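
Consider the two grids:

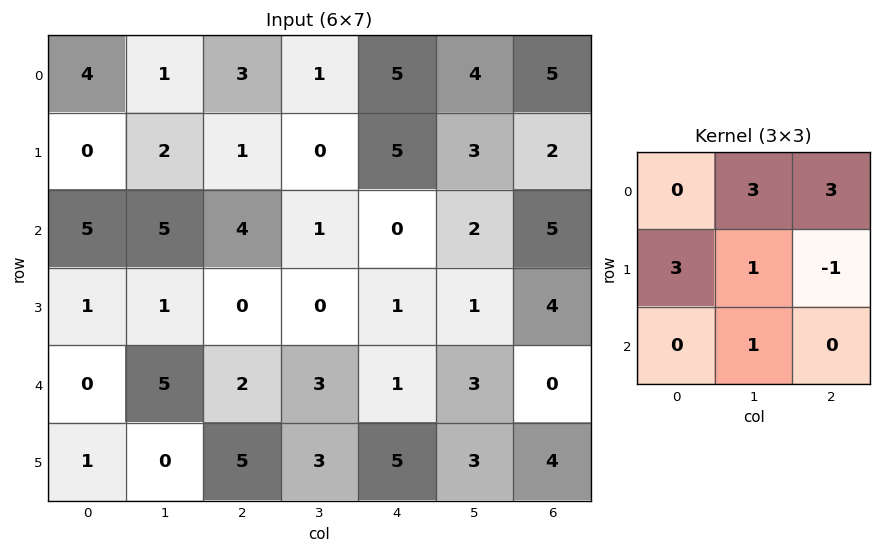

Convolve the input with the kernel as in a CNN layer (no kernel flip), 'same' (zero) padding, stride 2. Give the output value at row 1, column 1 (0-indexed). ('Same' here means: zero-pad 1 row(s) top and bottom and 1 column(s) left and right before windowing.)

21

The receptive field on the zero-padded input at this output position is [2 1 0 / 5 4 1 / 1 0 0]. Elementwise product with the kernel and sum: 1·3 + 0·3 + 5·3 + 4·1 + 1·-1 + 0·1.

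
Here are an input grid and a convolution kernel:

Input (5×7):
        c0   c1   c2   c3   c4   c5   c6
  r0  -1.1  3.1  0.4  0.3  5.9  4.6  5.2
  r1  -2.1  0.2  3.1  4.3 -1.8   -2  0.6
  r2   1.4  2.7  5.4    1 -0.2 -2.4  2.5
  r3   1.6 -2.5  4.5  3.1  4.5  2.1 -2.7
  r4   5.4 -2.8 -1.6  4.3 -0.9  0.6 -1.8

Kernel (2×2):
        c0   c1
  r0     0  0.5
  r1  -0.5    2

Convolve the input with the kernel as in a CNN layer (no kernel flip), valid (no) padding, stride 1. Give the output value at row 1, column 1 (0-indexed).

The receptive field on the input at this output position is [0.2 3.1 / 2.7 5.4]. Elementwise product with the kernel and sum: 3.1·0.5 + 2.7·-0.5 + 5.4·2.

11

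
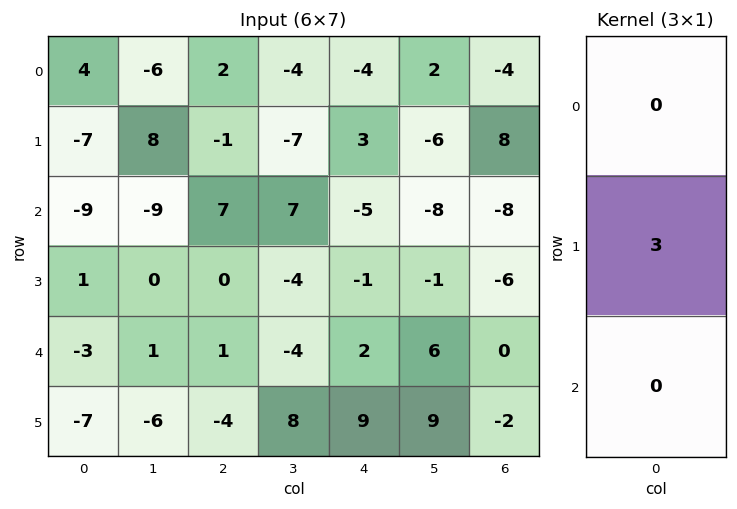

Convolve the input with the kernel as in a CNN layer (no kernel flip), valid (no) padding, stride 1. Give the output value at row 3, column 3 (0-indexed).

-12

The receptive field on the input at this output position is [-4 / -4 / 8]. Elementwise product with the kernel and sum: -4·3.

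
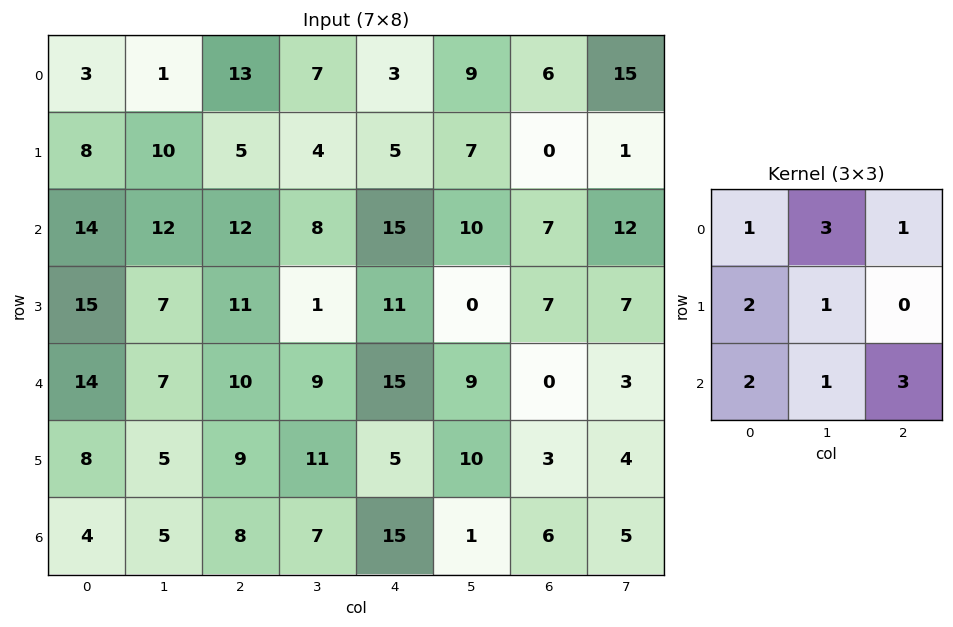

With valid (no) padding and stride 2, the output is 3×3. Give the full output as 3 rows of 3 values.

Output[0,0]: The receptive field on the input at this output position is [3 1 13 / 8 10 5 / 14 12 12]. Elementwise product with the kernel and sum: 3·1 + 1·3 + 13·1 + 8·2 + 10·1 + 14·2 + 12·1 + 12·3.
Output[0,1]: The receptive field on the input at this output position is [13 7 3 / 5 4 5 / 12 8 15]. Elementwise product with the kernel and sum: 13·1 + 7·3 + 3·1 + 5·2 + 4·1 + 12·2 + 8·1 + 15·3.

121 128 114
164 148 113
103 149 111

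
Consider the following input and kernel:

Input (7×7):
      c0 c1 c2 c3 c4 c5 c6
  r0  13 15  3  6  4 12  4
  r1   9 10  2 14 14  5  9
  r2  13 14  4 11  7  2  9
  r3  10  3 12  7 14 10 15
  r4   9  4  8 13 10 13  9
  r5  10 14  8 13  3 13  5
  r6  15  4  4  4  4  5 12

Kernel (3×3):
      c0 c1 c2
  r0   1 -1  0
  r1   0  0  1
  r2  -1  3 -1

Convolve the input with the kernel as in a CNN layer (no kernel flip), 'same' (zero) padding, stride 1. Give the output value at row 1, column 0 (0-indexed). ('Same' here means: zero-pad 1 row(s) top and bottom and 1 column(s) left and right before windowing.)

22

The receptive field on the zero-padded input at this output position is [0 13 15 / 0 9 10 / 0 13 14]. Elementwise product with the kernel and sum: 0·1 + 13·-1 + 10·1 + 0·-1 + 13·3 + 14·-1.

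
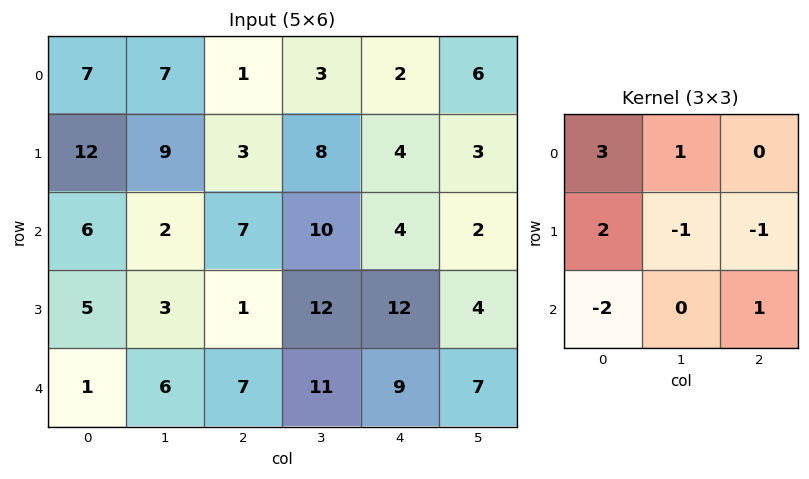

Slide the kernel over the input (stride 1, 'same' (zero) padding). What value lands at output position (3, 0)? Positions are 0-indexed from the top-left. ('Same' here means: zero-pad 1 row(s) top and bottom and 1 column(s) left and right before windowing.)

The receptive field on the zero-padded input at this output position is [0 6 2 / 0 5 3 / 0 1 6]. Elementwise product with the kernel and sum: 0·3 + 6·1 + 0·2 + 5·-1 + 3·-1 + 0·-2 + 6·1.

4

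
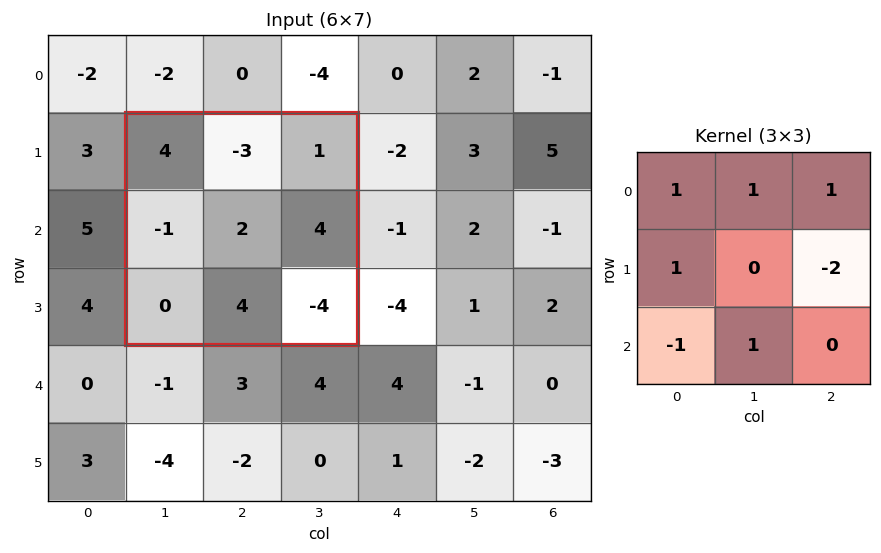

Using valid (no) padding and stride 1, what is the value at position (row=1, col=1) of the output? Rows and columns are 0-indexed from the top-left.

The receptive field on the input at this output position is [4 -3 1 / -1 2 4 / 0 4 -4]. Elementwise product with the kernel and sum: 4·1 + -3·1 + 1·1 + -1·1 + 4·-2 + 0·-1 + 4·1.

-3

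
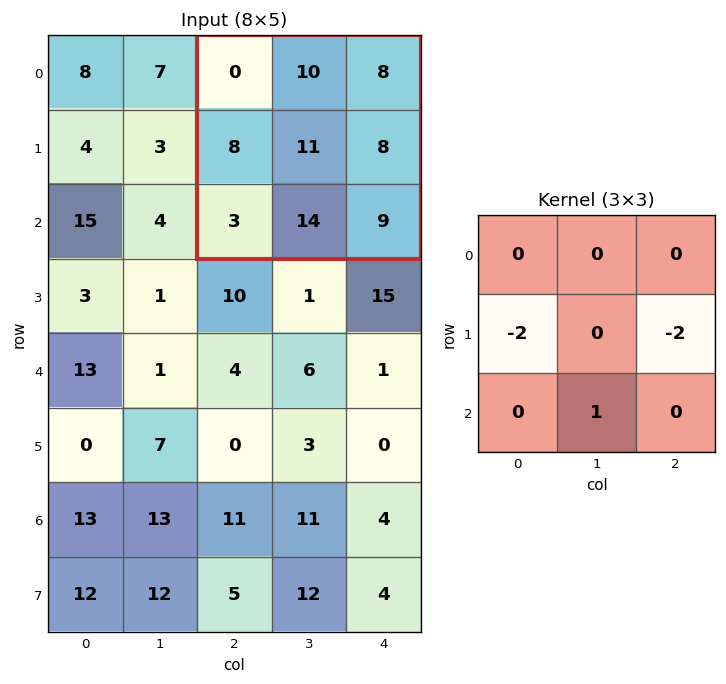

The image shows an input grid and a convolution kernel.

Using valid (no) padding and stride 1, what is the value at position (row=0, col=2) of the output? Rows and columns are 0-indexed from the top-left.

The receptive field on the input at this output position is [0 10 8 / 8 11 8 / 3 14 9]. Elementwise product with the kernel and sum: 8·-2 + 8·-2 + 14·1.

-18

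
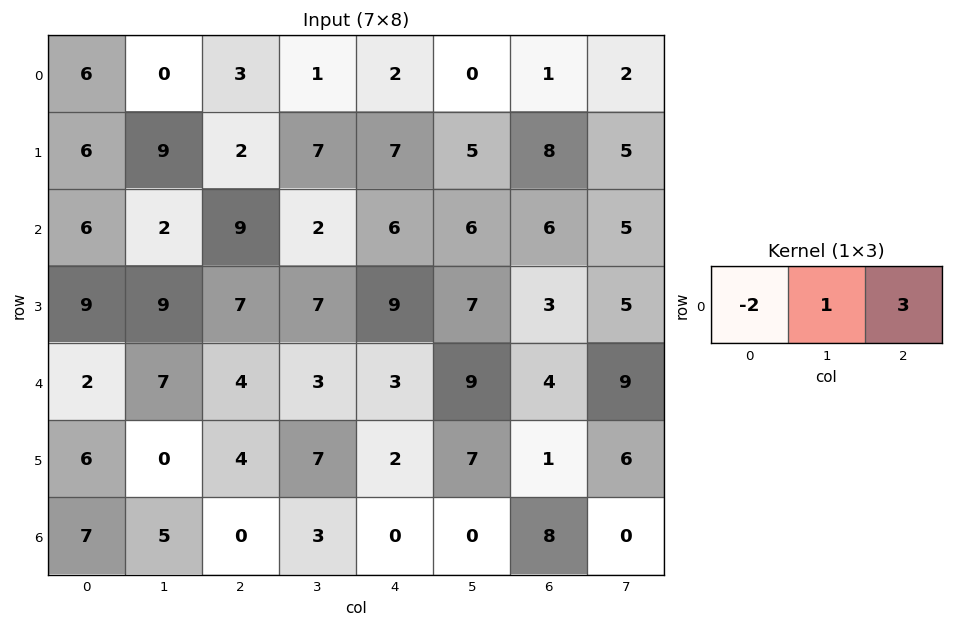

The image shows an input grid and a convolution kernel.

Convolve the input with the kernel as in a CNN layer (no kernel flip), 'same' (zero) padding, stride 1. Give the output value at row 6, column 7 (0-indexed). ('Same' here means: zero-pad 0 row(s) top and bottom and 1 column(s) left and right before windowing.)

The receptive field on the zero-padded input at this output position is [8 0 0]. Elementwise product with the kernel and sum: 8·-2 + 0·1 + 0·3.

-16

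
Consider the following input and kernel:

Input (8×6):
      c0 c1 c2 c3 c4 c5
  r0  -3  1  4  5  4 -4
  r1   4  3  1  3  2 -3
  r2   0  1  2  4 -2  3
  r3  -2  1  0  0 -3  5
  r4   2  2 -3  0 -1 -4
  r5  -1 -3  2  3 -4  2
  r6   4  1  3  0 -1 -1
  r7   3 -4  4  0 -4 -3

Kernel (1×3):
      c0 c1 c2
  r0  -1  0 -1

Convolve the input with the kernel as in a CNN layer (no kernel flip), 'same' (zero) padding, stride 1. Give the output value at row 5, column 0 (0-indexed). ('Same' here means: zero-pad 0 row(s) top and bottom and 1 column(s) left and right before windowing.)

The receptive field on the zero-padded input at this output position is [0 -1 -3]. Elementwise product with the kernel and sum: 0·-1 + -3·-1.

3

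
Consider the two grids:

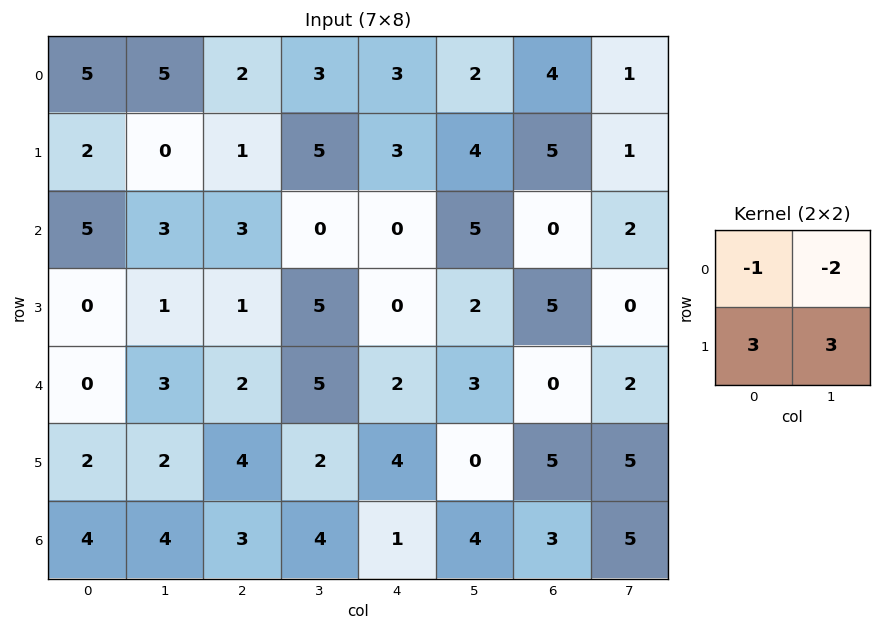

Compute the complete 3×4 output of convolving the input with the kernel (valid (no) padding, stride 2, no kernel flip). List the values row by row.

-9 10 14 12
-8 15 -4 11
6 6 4 26

Output[0,0]: The receptive field on the input at this output position is [5 5 / 2 0]. Elementwise product with the kernel and sum: 5·-1 + 5·-2 + 2·3 + 0·3.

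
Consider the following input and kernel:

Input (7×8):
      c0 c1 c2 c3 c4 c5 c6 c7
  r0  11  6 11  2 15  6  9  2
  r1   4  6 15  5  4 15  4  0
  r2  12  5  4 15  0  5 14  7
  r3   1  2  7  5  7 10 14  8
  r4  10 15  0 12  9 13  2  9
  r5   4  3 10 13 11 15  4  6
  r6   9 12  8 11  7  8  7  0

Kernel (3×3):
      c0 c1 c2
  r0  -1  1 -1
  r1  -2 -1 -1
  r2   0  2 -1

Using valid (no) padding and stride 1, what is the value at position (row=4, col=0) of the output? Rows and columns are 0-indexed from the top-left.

0

The receptive field on the input at this output position is [10 15 0 / 4 3 10 / 9 12 8]. Elementwise product with the kernel and sum: 10·-1 + 15·1 + 0·-1 + 4·-2 + 3·-1 + 10·-1 + 12·2 + 8·-1.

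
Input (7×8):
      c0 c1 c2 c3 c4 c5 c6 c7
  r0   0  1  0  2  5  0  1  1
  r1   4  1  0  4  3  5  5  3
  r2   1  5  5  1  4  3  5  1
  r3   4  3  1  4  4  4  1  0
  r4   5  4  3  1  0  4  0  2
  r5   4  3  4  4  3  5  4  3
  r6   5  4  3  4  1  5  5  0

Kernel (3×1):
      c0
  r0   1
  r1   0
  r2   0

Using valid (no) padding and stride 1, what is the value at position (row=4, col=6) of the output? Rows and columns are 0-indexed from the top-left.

The receptive field on the input at this output position is [0 / 4 / 5]. Elementwise product with the kernel and sum: 0·1.

0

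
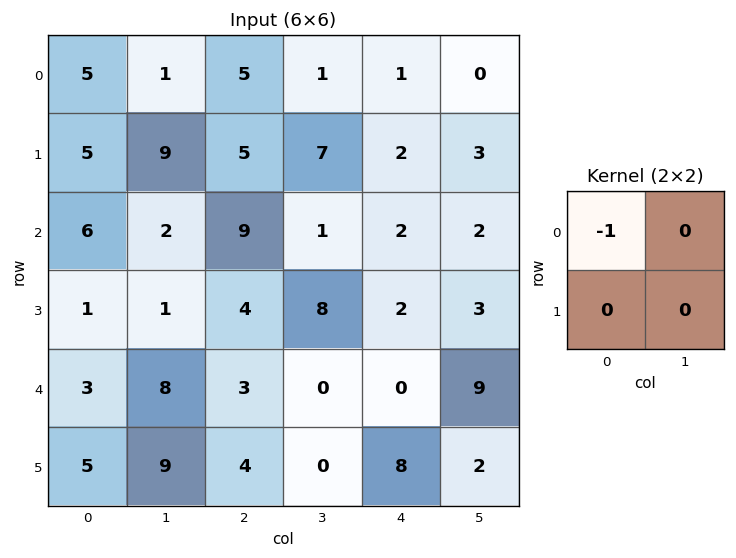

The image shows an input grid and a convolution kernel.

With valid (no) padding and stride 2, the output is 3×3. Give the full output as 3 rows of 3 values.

-5 -5 -1
-6 -9 -2
-3 -3 0

Output[0,0]: The receptive field on the input at this output position is [5 1 / 5 9]. Elementwise product with the kernel and sum: 5·-1.
Output[0,1]: The receptive field on the input at this output position is [5 1 / 5 7]. Elementwise product with the kernel and sum: 5·-1.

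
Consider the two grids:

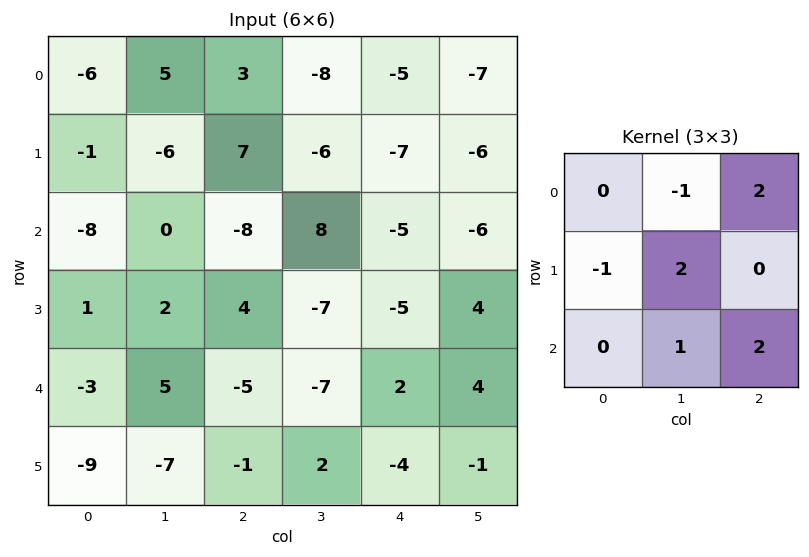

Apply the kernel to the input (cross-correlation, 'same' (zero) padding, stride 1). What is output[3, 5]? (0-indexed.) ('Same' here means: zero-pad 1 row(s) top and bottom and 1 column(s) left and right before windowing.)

The receptive field on the zero-padded input at this output position is [-5 -6 0 / -5 4 0 / 2 4 0]. Elementwise product with the kernel and sum: -6·-1 + 0·2 + -5·-1 + 4·2 + 4·1 + 0·2.

23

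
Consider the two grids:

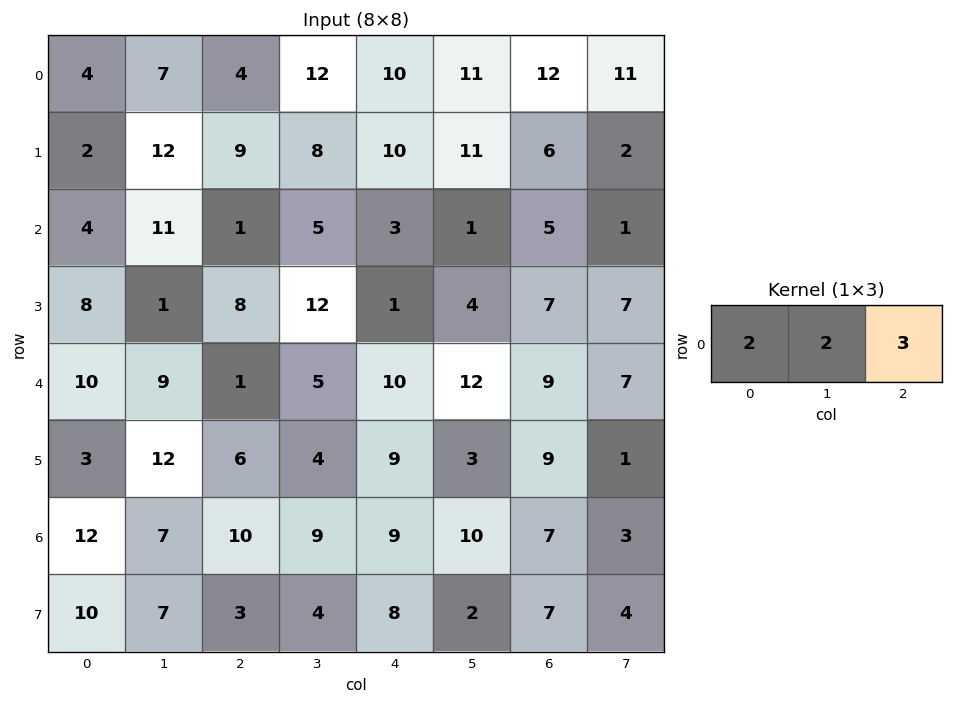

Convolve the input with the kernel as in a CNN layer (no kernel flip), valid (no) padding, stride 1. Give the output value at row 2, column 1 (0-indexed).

The receptive field on the input at this output position is [11 1 5]. Elementwise product with the kernel and sum: 11·2 + 1·2 + 5·3.

39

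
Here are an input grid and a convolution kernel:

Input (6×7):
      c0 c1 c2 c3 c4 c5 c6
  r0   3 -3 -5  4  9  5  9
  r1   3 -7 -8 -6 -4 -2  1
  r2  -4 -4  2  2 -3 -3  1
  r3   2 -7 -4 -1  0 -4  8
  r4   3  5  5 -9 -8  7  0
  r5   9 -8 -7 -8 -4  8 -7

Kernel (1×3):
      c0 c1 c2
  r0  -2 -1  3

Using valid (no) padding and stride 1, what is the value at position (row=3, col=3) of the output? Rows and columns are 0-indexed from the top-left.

-10

The receptive field on the input at this output position is [-1 0 -4]. Elementwise product with the kernel and sum: -1·-2 + 0·-1 + -4·3.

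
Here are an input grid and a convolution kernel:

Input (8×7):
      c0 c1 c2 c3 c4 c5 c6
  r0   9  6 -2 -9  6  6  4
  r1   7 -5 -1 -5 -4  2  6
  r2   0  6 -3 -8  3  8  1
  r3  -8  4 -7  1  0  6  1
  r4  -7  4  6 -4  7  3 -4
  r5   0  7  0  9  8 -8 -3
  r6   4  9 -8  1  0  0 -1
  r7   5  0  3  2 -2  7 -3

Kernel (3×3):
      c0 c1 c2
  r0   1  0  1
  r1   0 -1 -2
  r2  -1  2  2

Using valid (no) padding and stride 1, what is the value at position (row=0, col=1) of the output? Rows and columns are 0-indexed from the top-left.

-20

The receptive field on the input at this output position is [6 -2 -9 / -5 -1 -5 / 6 -3 -8]. Elementwise product with the kernel and sum: 6·1 + -9·1 + -1·-1 + -5·-2 + 6·-1 + -3·2 + -8·2.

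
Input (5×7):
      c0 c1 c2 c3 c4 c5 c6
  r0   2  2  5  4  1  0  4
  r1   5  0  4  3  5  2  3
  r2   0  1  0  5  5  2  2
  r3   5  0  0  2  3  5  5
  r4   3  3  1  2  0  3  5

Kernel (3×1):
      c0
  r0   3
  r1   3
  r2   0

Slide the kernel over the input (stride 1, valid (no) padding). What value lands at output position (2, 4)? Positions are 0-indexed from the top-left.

24

The receptive field on the input at this output position is [5 / 3 / 0]. Elementwise product with the kernel and sum: 5·3 + 3·3.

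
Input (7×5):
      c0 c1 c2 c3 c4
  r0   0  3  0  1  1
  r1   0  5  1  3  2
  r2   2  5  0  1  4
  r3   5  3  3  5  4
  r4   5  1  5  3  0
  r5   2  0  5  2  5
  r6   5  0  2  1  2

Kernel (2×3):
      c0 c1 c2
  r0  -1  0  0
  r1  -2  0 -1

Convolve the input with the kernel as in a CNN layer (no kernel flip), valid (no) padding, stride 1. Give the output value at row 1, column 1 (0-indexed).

The receptive field on the input at this output position is [5 1 3 / 5 0 1]. Elementwise product with the kernel and sum: 5·-1 + 5·-2 + 1·-1.

-16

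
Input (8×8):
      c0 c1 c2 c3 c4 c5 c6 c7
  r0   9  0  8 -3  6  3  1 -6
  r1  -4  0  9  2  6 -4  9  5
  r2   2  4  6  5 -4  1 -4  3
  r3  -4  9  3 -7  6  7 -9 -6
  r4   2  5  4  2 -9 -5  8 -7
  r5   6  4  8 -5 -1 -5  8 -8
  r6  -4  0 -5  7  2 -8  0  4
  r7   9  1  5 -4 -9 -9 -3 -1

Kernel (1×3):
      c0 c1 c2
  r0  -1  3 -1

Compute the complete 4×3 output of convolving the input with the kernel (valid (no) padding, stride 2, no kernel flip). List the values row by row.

-17 -23 2
4 13 11
9 11 -14
9 24 -26

Output[0,0]: The receptive field on the input at this output position is [9 0 8]. Elementwise product with the kernel and sum: 9·-1 + 0·3 + 8·-1.
Output[0,1]: The receptive field on the input at this output position is [8 -3 6]. Elementwise product with the kernel and sum: 8·-1 + -3·3 + 6·-1.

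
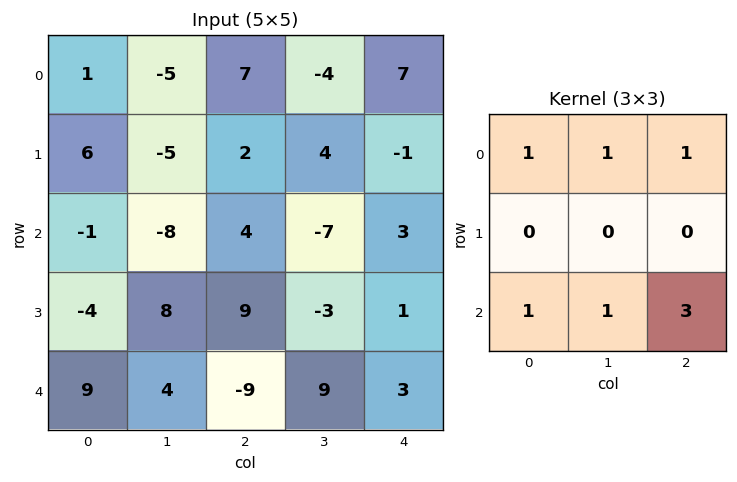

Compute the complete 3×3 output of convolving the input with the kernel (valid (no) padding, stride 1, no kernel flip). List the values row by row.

Output[0,0]: The receptive field on the input at this output position is [1 -5 7 / 6 -5 2 / -1 -8 4]. Elementwise product with the kernel and sum: 1·1 + -5·1 + 7·1 + -1·1 + -8·1 + 4·3.

6 -27 16
34 9 14
-19 11 9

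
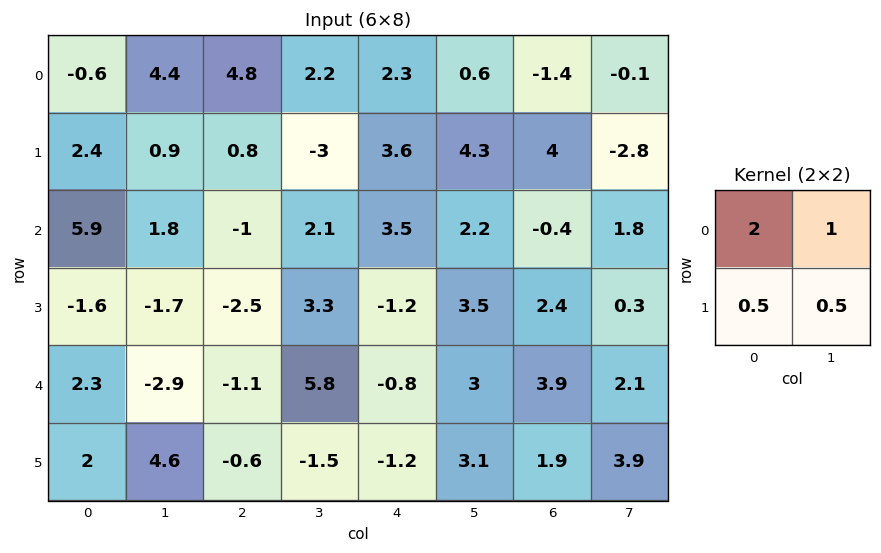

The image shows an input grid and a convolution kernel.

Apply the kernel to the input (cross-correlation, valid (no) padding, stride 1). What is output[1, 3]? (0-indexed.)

0.4

The receptive field on the input at this output position is [-3 3.6 / 2.1 3.5]. Elementwise product with the kernel and sum: -3·2 + 3.6·1 + 2.1·0.5 + 3.5·0.5.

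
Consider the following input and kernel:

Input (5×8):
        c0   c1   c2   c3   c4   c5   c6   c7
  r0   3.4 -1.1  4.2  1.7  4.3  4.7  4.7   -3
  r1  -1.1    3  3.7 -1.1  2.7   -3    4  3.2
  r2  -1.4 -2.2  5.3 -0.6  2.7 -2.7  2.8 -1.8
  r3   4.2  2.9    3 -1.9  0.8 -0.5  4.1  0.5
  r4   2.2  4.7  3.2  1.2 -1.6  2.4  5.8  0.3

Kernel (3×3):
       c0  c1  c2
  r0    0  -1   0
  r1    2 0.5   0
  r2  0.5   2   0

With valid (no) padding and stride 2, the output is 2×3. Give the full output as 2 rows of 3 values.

-4.7 6.6 -4.85
22.55 9.65 8.05

Output[0,0]: The receptive field on the input at this output position is [3.4 -1.1 4.2 / -1.1 3 3.7 / -1.4 -2.2 5.3]. Elementwise product with the kernel and sum: -1.1·-1 + -1.1·2 + 3·0.5 + -1.4·0.5 + -2.2·2.
Output[0,1]: The receptive field on the input at this output position is [4.2 1.7 4.3 / 3.7 -1.1 2.7 / 5.3 -0.6 2.7]. Elementwise product with the kernel and sum: 1.7·-1 + 3.7·2 + -1.1·0.5 + 5.3·0.5 + -0.6·2.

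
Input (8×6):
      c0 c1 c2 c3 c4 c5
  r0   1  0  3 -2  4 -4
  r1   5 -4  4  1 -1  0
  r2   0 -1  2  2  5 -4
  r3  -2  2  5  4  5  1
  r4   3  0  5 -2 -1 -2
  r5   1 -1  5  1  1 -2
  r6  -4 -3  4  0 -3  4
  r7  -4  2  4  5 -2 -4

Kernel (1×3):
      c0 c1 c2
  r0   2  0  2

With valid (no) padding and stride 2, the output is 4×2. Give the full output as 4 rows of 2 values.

Output[0,0]: The receptive field on the input at this output position is [1 0 3]. Elementwise product with the kernel and sum: 1·2 + 3·2.

8 14
4 14
16 8
0 2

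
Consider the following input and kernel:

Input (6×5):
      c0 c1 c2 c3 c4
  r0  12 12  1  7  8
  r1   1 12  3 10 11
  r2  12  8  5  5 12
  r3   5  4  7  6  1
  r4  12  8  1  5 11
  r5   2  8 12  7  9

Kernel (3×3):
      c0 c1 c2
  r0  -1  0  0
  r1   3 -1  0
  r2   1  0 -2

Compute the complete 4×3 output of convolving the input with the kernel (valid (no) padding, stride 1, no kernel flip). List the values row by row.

-19 19 -21
18 -1 12
9 -5 -11
1 13 -15

Output[0,0]: The receptive field on the input at this output position is [12 12 1 / 1 12 3 / 12 8 5]. Elementwise product with the kernel and sum: 12·-1 + 1·3 + 12·-1 + 12·1 + 5·-2.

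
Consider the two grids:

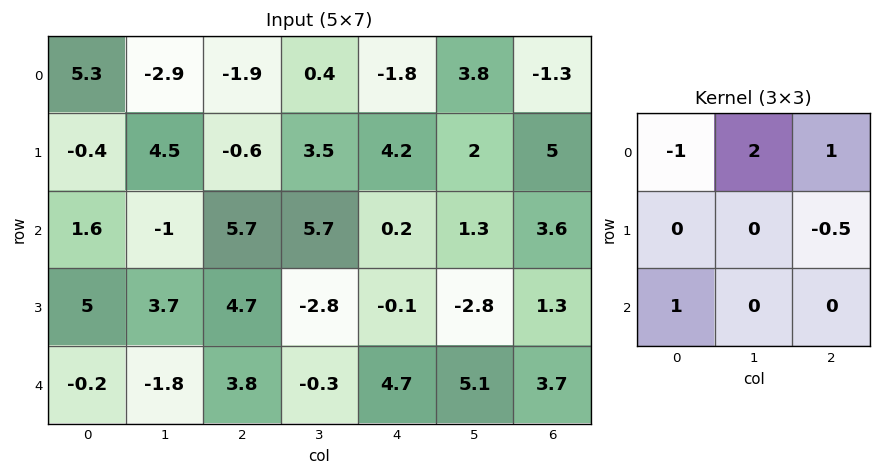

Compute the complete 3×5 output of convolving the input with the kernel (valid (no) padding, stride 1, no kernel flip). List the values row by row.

-11.1 -3.25 4.5 4.5 5.8
10.95 -1.35 16.4 3.45 2.9
-0.45 17.7 9.75 -2.9 10.05

Output[0,0]: The receptive field on the input at this output position is [5.3 -2.9 -1.9 / -0.4 4.5 -0.6 / 1.6 -1 5.7]. Elementwise product with the kernel and sum: 5.3·-1 + -2.9·2 + -1.9·1 + -0.6·-0.5 + 1.6·1.
Output[0,1]: The receptive field on the input at this output position is [-2.9 -1.9 0.4 / 4.5 -0.6 3.5 / -1 5.7 5.7]. Elementwise product with the kernel and sum: -2.9·-1 + -1.9·2 + 0.4·1 + 3.5·-0.5 + -1·1.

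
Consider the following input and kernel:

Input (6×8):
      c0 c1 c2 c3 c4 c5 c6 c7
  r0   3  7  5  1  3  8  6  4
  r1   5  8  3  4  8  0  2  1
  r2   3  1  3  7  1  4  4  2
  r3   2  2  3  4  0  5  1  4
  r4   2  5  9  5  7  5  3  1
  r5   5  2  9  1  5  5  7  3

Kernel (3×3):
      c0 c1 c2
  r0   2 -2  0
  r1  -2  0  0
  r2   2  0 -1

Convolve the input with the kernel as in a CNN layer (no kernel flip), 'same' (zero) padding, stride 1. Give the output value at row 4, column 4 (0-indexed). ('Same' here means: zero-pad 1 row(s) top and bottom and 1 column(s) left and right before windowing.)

The receptive field on the zero-padded input at this output position is [4 0 5 / 5 7 5 / 1 5 5]. Elementwise product with the kernel and sum: 4·2 + 0·-2 + 5·-2 + 1·2 + 5·-1.

-5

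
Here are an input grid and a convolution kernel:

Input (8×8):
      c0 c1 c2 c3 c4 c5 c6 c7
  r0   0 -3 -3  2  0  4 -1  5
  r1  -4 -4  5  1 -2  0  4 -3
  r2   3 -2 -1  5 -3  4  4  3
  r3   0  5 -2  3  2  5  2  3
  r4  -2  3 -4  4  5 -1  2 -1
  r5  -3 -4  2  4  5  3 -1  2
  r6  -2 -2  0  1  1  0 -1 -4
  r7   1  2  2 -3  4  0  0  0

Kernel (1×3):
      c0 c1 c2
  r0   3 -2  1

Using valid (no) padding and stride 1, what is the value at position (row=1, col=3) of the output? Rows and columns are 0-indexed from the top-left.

The receptive field on the input at this output position is [1 -2 0]. Elementwise product with the kernel and sum: 1·3 + -2·-2 + 0·1.

7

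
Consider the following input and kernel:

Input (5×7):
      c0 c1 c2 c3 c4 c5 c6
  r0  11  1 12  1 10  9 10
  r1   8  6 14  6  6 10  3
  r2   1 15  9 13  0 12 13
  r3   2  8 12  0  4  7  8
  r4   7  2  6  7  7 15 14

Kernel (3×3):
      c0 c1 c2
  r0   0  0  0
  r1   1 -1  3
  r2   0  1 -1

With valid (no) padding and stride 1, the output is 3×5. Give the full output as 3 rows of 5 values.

Output[0,0]: The receptive field on the input at this output position is [11 1 12 / 8 6 14 / 1 15 9]. Elementwise product with the kernel and sum: 8·1 + 6·-1 + 14·3 + 15·1 + 9·-1.
Output[0,1]: The receptive field on the input at this output position is [1 12 1 / 6 14 6 / 15 9 13]. Elementwise product with the kernel and sum: 6·1 + 14·-1 + 6·3 + 9·1 + 13·-1.

50 6 39 18 4
9 57 -8 46 26
26 -5 24 9 22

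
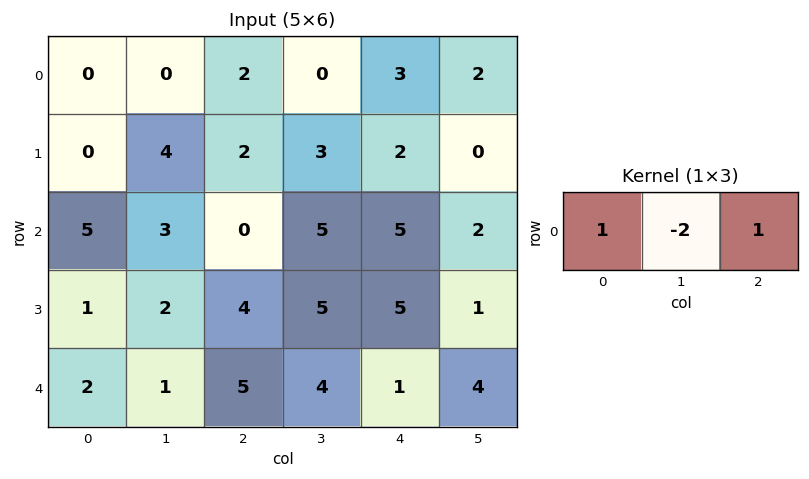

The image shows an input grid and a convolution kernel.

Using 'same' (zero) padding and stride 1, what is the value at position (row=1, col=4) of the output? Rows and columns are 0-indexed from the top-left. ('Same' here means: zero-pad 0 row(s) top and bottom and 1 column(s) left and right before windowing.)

The receptive field on the zero-padded input at this output position is [3 2 0]. Elementwise product with the kernel and sum: 3·1 + 2·-2 + 0·1.

-1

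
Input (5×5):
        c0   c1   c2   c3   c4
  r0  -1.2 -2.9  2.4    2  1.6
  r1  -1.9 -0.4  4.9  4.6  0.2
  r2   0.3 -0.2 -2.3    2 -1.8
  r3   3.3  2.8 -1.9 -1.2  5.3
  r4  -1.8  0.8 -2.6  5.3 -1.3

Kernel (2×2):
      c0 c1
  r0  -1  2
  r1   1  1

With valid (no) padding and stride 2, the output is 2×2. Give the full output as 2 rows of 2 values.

Output[0,0]: The receptive field on the input at this output position is [-1.2 -2.9 / -1.9 -0.4]. Elementwise product with the kernel and sum: -1.2·-1 + -2.9·2 + -1.9·1 + -0.4·1.

-6.9 11.1
5.4 3.2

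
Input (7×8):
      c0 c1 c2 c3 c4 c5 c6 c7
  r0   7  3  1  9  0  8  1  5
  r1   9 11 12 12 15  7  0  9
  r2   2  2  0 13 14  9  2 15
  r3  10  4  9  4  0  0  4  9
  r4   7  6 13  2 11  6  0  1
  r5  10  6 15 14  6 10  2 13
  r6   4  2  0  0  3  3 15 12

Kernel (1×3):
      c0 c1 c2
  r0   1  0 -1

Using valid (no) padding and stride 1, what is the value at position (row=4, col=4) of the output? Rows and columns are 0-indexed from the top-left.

The receptive field on the input at this output position is [11 6 0]. Elementwise product with the kernel and sum: 11·1 + 0·-1.

11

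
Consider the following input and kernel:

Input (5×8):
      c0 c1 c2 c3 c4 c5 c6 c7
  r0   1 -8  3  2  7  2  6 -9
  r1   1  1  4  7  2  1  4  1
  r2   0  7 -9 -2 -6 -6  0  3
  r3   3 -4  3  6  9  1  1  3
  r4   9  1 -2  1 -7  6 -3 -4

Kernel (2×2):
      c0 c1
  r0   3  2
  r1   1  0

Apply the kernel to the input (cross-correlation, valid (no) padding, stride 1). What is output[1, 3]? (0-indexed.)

23

The receptive field on the input at this output position is [7 2 / -2 -6]. Elementwise product with the kernel and sum: 7·3 + 2·2 + -2·1.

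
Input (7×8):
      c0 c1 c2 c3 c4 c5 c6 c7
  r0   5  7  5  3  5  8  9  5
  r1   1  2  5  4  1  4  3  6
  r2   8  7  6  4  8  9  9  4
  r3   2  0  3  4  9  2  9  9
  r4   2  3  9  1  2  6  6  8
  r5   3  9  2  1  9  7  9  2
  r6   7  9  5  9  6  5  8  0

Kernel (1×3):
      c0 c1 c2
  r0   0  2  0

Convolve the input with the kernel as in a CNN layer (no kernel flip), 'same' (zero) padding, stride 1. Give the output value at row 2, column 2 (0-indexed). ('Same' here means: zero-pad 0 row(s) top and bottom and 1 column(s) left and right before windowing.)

The receptive field on the zero-padded input at this output position is [7 6 4]. Elementwise product with the kernel and sum: 6·2.

12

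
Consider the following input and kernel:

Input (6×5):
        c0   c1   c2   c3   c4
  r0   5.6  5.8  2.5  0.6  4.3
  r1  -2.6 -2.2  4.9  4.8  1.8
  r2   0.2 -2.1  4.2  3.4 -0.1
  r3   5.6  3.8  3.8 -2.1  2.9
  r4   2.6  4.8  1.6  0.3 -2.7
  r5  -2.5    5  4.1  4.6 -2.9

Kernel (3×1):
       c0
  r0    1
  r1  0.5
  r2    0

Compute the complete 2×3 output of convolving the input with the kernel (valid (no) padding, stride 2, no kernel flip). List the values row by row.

4.3 4.95 5.2
3 6.1 1.35

Output[0,0]: The receptive field on the input at this output position is [5.6 / -2.6 / 0.2]. Elementwise product with the kernel and sum: 5.6·1 + -2.6·0.5.
Output[0,1]: The receptive field on the input at this output position is [2.5 / 4.9 / 4.2]. Elementwise product with the kernel and sum: 2.5·1 + 4.9·0.5.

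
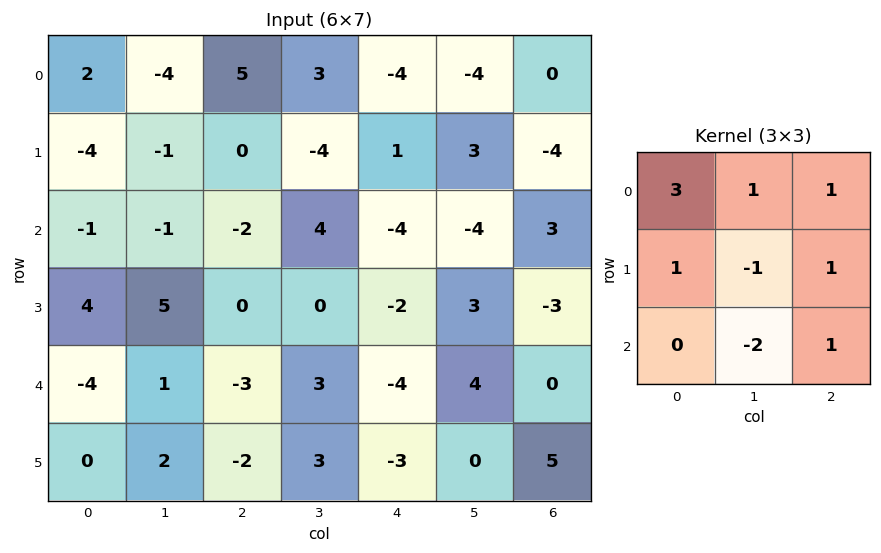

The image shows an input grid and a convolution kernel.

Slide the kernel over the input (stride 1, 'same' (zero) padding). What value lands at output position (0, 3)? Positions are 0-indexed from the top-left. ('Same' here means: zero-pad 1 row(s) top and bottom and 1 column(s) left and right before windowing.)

The receptive field on the zero-padded input at this output position is [0 0 0 / 5 3 -4 / 0 -4 1]. Elementwise product with the kernel and sum: 0·3 + 0·1 + 0·1 + 5·1 + 3·-1 + -4·1 + -4·-2 + 1·1.

7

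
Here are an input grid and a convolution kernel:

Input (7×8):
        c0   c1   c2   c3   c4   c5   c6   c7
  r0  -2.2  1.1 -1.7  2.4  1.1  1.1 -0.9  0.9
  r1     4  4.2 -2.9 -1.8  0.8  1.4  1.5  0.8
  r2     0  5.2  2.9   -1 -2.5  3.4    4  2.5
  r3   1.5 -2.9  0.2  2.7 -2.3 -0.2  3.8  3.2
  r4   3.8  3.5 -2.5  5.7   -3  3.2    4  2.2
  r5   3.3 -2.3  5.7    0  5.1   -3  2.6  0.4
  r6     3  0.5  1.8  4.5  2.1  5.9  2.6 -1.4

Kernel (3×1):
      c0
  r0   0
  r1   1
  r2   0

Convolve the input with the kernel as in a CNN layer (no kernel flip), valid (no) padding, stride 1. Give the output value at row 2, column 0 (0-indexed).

The receptive field on the input at this output position is [0 / 1.5 / 3.8]. Elementwise product with the kernel and sum: 1.5·1.

1.5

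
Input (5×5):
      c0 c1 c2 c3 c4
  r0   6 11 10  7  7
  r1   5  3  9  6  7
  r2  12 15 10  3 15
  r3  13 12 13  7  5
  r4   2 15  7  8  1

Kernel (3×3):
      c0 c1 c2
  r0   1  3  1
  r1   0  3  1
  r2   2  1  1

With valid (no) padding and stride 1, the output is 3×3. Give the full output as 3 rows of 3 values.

116 124 101
129 113 96
142 139 83

Output[0,0]: The receptive field on the input at this output position is [6 11 10 / 5 3 9 / 12 15 10]. Elementwise product with the kernel and sum: 6·1 + 11·3 + 10·1 + 3·3 + 9·1 + 12·2 + 15·1 + 10·1.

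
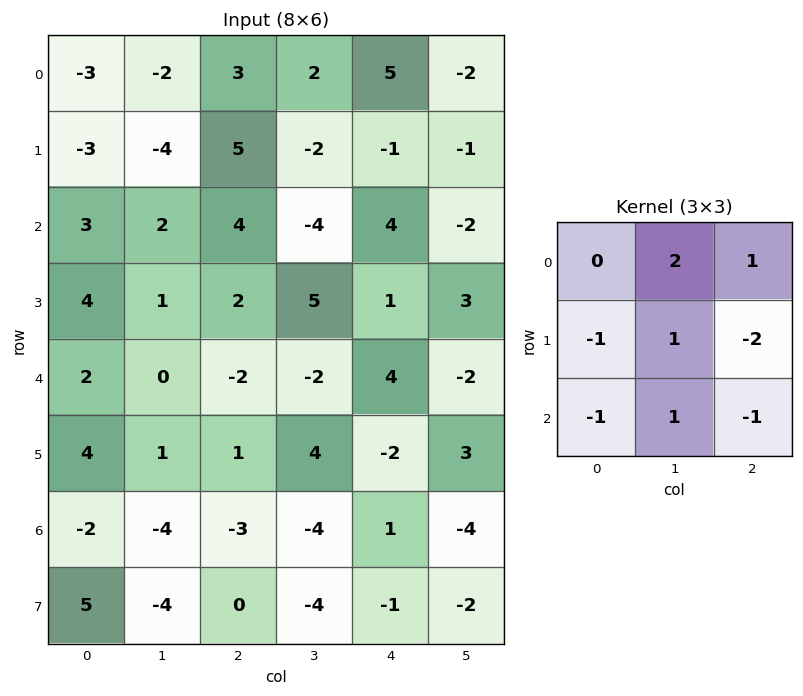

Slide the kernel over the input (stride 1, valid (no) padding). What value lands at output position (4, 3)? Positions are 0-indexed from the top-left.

The receptive field on the input at this output position is [-2 4 -2 / 4 -2 3 / -4 1 -4]. Elementwise product with the kernel and sum: 4·2 + -2·1 + 4·-1 + -2·1 + 3·-2 + -4·-1 + 1·1 + -4·-1.

3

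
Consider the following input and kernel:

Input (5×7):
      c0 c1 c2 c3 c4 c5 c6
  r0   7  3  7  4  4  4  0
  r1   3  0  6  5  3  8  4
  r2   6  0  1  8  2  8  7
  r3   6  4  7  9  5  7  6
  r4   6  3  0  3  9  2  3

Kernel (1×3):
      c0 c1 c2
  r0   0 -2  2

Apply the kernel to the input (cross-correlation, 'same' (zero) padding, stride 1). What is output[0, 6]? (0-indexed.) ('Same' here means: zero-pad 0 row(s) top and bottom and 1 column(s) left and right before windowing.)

The receptive field on the zero-padded input at this output position is [4 0 0]. Elementwise product with the kernel and sum: 0·-2 + 0·2.

0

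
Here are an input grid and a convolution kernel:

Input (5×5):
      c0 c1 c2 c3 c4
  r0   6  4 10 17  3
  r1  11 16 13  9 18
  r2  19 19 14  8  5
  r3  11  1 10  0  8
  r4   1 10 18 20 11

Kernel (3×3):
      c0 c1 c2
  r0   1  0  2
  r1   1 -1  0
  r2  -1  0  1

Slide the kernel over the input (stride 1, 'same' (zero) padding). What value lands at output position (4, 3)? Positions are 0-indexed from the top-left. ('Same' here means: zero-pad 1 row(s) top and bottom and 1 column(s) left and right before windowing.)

24

The receptive field on the zero-padded input at this output position is [10 0 8 / 18 20 11 / 0 0 0]. Elementwise product with the kernel and sum: 10·1 + 8·2 + 18·1 + 20·-1 + 0·-1 + 0·1.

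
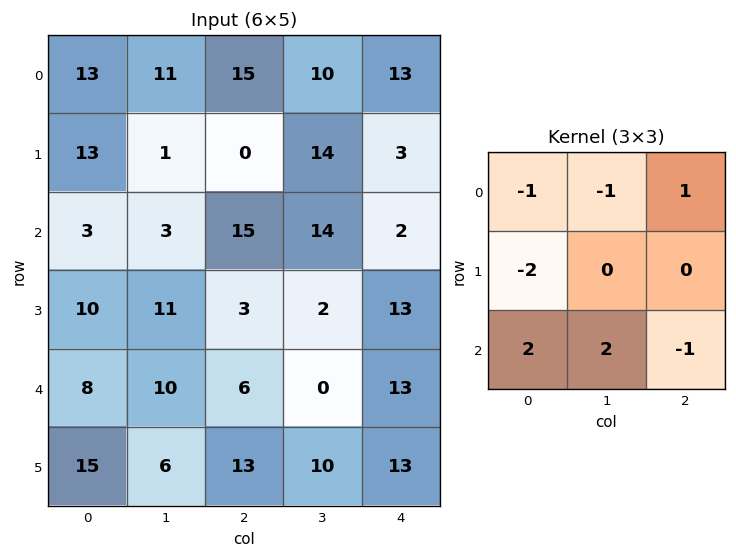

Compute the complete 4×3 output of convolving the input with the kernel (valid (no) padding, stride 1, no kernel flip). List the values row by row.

-38 4 44
19 33 -44
19 6 -34
-5 -4 29

Output[0,0]: The receptive field on the input at this output position is [13 11 15 / 13 1 0 / 3 3 15]. Elementwise product with the kernel and sum: 13·-1 + 11·-1 + 15·1 + 13·-2 + 3·2 + 3·2 + 15·-1.
Output[0,1]: The receptive field on the input at this output position is [11 15 10 / 1 0 14 / 3 15 14]. Elementwise product with the kernel and sum: 11·-1 + 15·-1 + 10·1 + 1·-2 + 3·2 + 15·2 + 14·-1.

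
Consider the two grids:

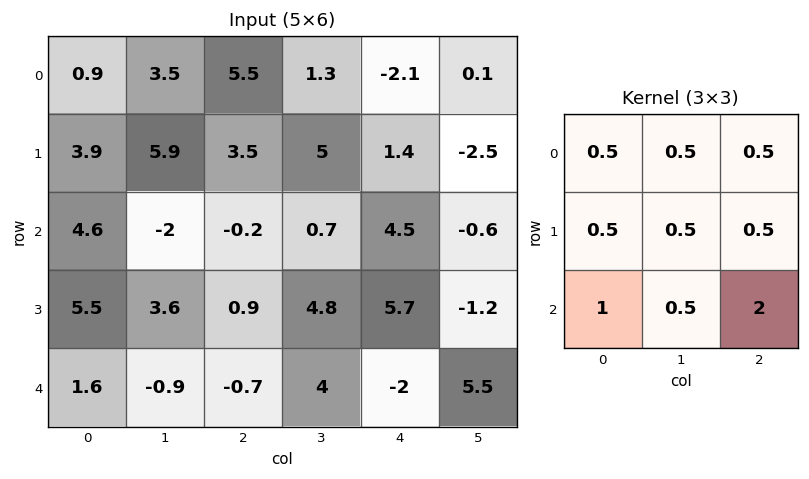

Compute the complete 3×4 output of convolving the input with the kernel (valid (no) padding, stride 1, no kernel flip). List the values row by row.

Output[0,0]: The receptive field on the input at this output position is [0.9 3.5 5.5 / 3.9 5.9 3.5 / 4.6 -2 -0.2]. Elementwise product with the kernel and sum: 0.9·0.5 + 3.5·0.5 + 5.5·0.5 + 3.9·0.5 + 5.9·0.5 + 3.5·0.5 + 4.6·1 + -2·0.5 + -0.2·2.

14.8 11.65 16.45 3.35
16.95 20.1 22.15 9.5
5.95 10.65 5.5 20.95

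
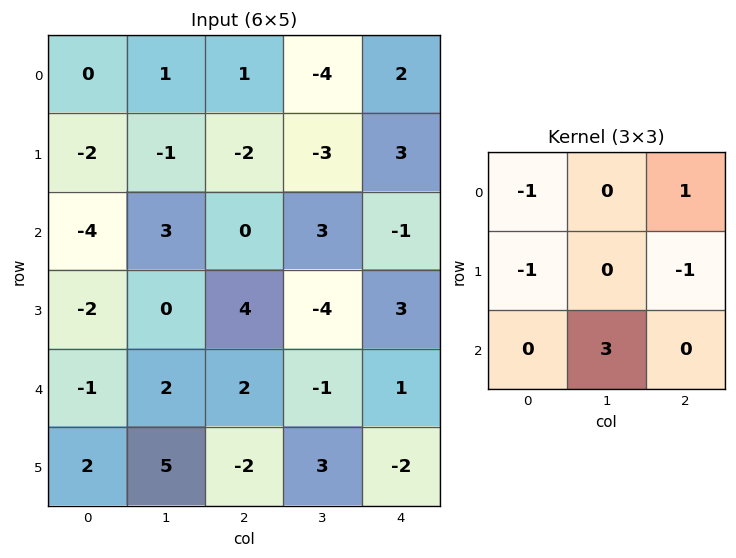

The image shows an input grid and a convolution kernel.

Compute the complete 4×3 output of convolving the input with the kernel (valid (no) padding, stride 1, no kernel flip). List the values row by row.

14 -1 9
4 4 -6
8 10 -11
20 -11 5

Output[0,0]: The receptive field on the input at this output position is [0 1 1 / -2 -1 -2 / -4 3 0]. Elementwise product with the kernel and sum: 0·-1 + 1·1 + -2·-1 + -2·-1 + 3·3.
Output[0,1]: The receptive field on the input at this output position is [1 1 -4 / -1 -2 -3 / 3 0 3]. Elementwise product with the kernel and sum: 1·-1 + -4·1 + -1·-1 + -3·-1 + 0·3.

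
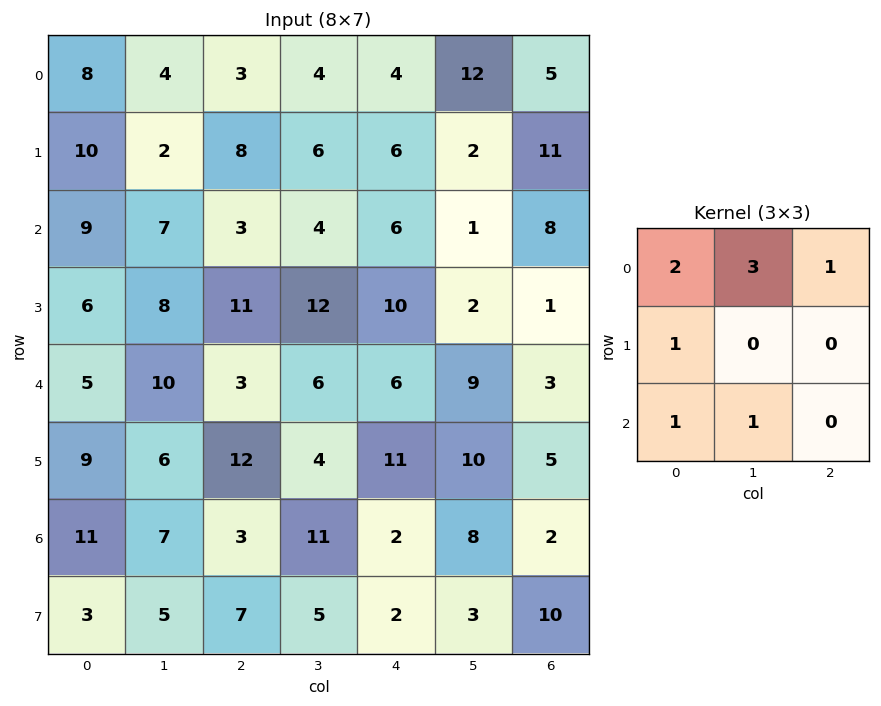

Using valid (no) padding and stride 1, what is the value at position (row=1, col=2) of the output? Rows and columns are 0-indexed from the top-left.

The receptive field on the input at this output position is [8 6 6 / 3 4 6 / 11 12 10]. Elementwise product with the kernel and sum: 8·2 + 6·3 + 6·1 + 3·1 + 11·1 + 12·1.

66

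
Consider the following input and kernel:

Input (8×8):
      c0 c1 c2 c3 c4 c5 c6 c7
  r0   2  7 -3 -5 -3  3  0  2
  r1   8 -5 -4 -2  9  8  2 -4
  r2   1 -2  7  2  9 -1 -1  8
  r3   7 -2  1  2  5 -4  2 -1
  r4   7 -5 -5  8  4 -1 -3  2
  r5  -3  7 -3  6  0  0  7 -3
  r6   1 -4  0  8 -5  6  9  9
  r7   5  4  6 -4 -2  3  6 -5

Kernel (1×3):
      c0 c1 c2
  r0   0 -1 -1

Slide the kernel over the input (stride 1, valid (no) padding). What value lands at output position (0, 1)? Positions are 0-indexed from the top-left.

8

The receptive field on the input at this output position is [7 -3 -5]. Elementwise product with the kernel and sum: -3·-1 + -5·-1.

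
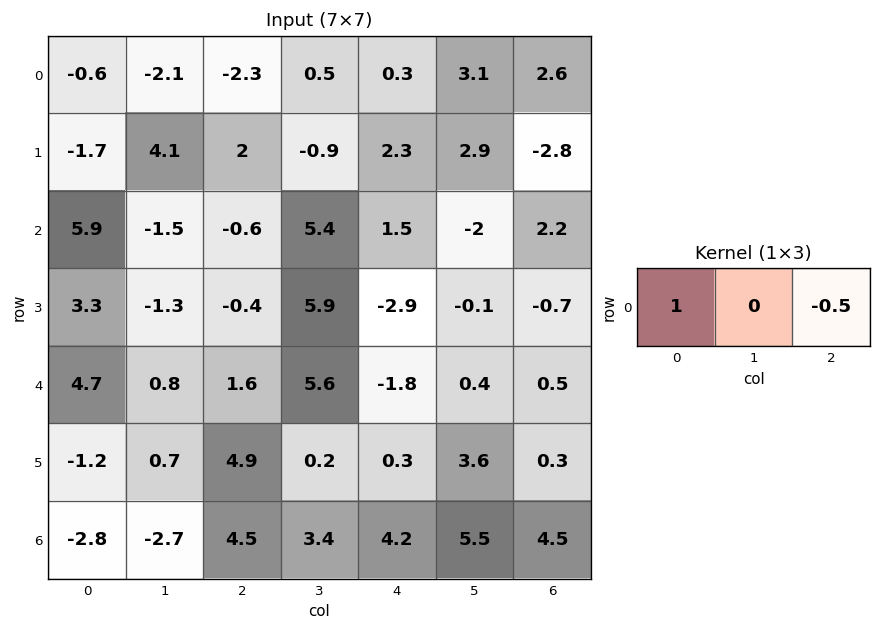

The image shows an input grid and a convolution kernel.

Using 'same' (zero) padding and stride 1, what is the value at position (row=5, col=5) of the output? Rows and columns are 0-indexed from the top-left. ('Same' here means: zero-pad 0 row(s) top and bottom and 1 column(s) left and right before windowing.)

0.15

The receptive field on the zero-padded input at this output position is [0.3 3.6 0.3]. Elementwise product with the kernel and sum: 0.3·1 + 0.3·-0.5.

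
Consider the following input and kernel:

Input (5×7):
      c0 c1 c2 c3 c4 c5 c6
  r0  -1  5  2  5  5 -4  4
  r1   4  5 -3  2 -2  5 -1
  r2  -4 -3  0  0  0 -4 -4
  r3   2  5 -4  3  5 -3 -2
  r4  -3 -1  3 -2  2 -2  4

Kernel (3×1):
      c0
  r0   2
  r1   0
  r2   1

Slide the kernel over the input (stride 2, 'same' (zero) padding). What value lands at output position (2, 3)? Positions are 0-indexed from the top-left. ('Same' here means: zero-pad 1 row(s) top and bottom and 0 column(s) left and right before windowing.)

The receptive field on the zero-padded input at this output position is [-2 / 4 / 0]. Elementwise product with the kernel and sum: -2·2 + 0·1.

-4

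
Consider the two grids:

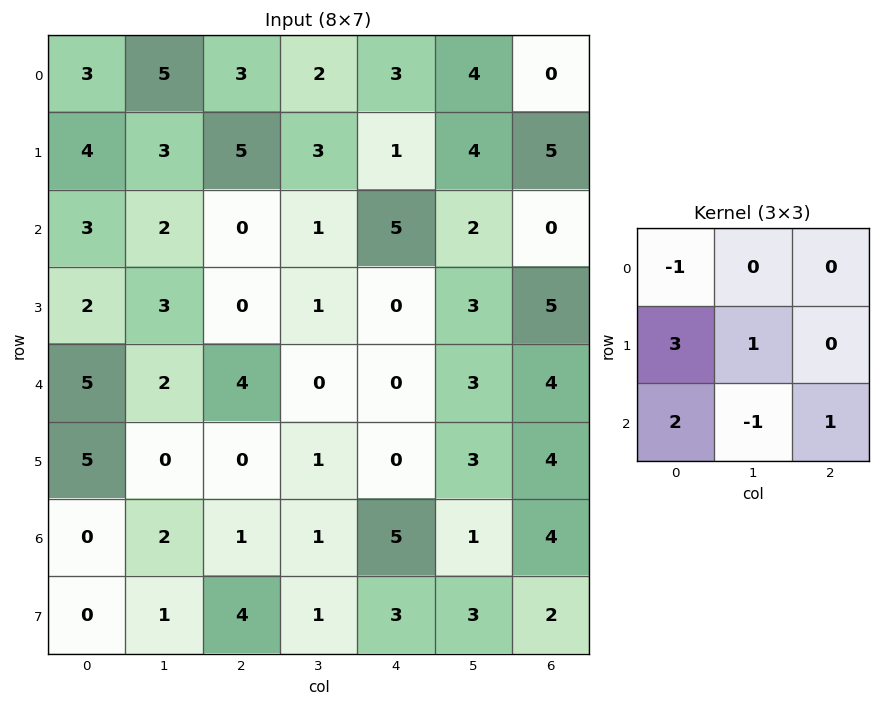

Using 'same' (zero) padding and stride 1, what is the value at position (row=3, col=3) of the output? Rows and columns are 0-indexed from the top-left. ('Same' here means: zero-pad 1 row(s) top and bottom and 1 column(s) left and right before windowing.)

The receptive field on the zero-padded input at this output position is [0 1 5 / 0 1 0 / 4 0 0]. Elementwise product with the kernel and sum: 0·-1 + 0·3 + 1·1 + 4·2 + 0·-1 + 0·1.

9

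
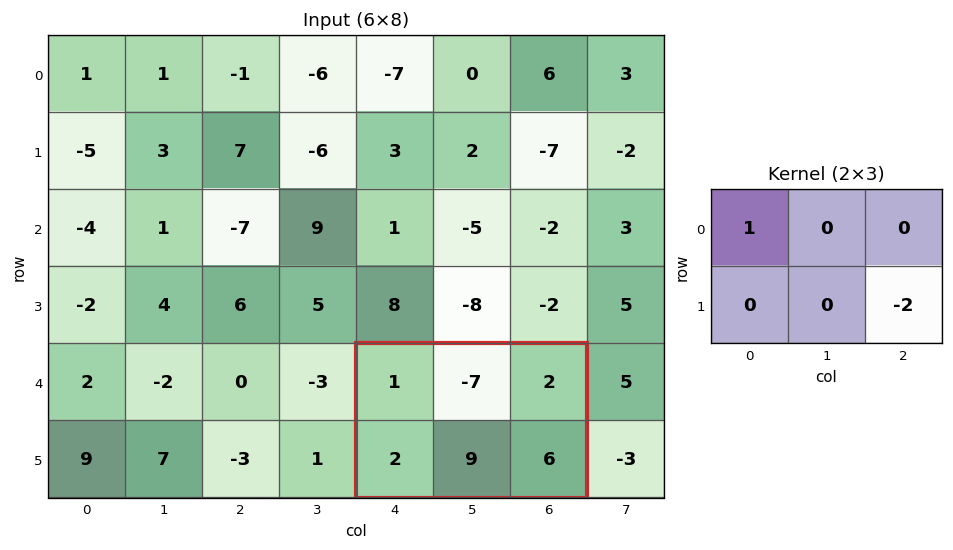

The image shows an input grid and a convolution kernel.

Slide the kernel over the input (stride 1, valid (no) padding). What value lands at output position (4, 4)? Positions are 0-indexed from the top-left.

The receptive field on the input at this output position is [1 -7 2 / 2 9 6]. Elementwise product with the kernel and sum: 1·1 + 6·-2.

-11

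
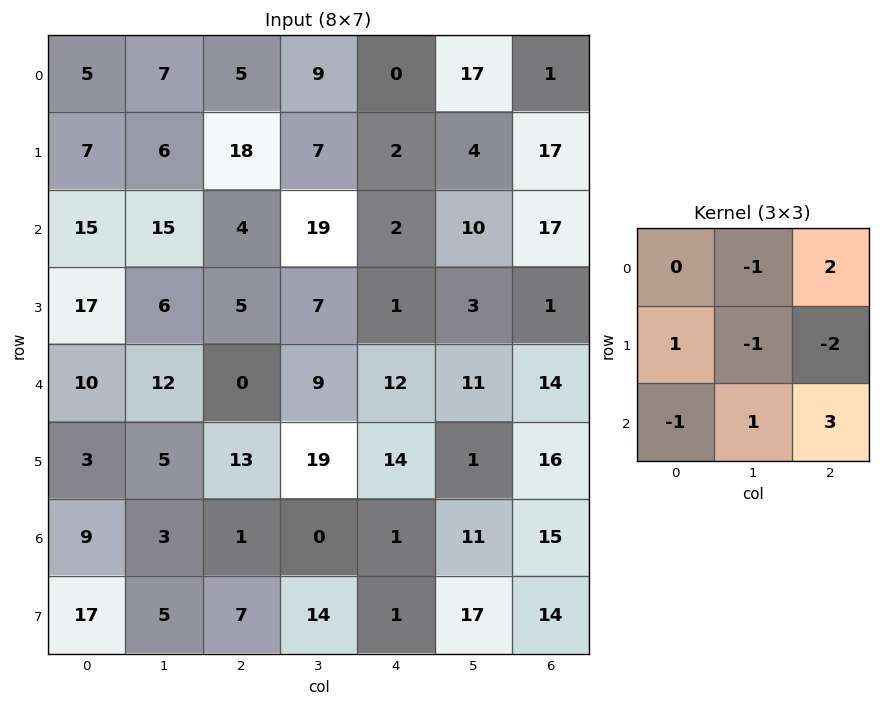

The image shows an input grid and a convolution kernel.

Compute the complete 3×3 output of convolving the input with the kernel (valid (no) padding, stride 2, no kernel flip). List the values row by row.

-20 19 8
-4 26 61
-43 -17 53

Output[0,0]: The receptive field on the input at this output position is [5 7 5 / 7 6 18 / 15 15 4]. Elementwise product with the kernel and sum: 7·-1 + 5·2 + 7·1 + 6·-1 + 18·-2 + 15·-1 + 15·1 + 4·3.
Output[0,1]: The receptive field on the input at this output position is [5 9 0 / 18 7 2 / 4 19 2]. Elementwise product with the kernel and sum: 9·-1 + 0·2 + 18·1 + 7·-1 + 2·-2 + 4·-1 + 19·1 + 2·3.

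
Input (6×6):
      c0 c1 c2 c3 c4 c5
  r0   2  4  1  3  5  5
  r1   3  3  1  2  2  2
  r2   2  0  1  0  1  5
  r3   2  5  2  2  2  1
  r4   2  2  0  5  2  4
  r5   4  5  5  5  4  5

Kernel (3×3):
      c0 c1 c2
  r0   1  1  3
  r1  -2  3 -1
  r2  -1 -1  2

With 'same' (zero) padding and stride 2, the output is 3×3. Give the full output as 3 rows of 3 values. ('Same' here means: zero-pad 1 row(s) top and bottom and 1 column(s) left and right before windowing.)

5 -8 4
26 10 6
27 4 0

Output[0,0]: The receptive field on the zero-padded input at this output position is [0 0 0 / 0 2 4 / 0 3 3]. Elementwise product with the kernel and sum: 0·1 + 0·1 + 0·3 + 0·-2 + 2·3 + 4·-1 + 0·-1 + 3·-1 + 3·2.
Output[0,1]: The receptive field on the zero-padded input at this output position is [0 0 0 / 4 1 3 / 3 1 2]. Elementwise product with the kernel and sum: 0·1 + 0·1 + 0·3 + 4·-2 + 1·3 + 3·-1 + 3·-1 + 1·-1 + 2·2.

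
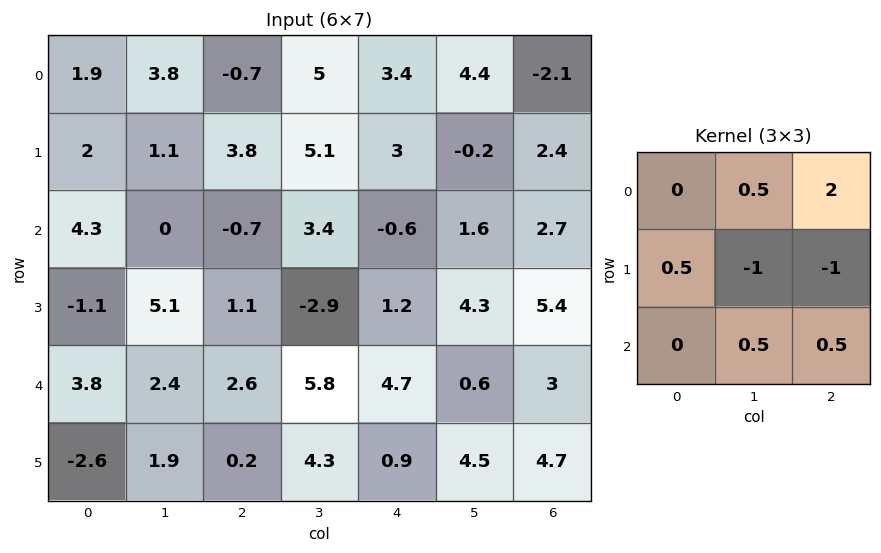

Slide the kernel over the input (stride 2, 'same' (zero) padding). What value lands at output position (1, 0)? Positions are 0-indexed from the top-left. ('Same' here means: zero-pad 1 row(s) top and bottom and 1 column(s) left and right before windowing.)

The receptive field on the zero-padded input at this output position is [0 2 1.1 / 0 4.3 0 / 0 -1.1 5.1]. Elementwise product with the kernel and sum: 2·0.5 + 1.1·2 + 0·0.5 + 4.3·-1 + 0·-1 + -1.1·0.5 + 5.1·0.5.

0.9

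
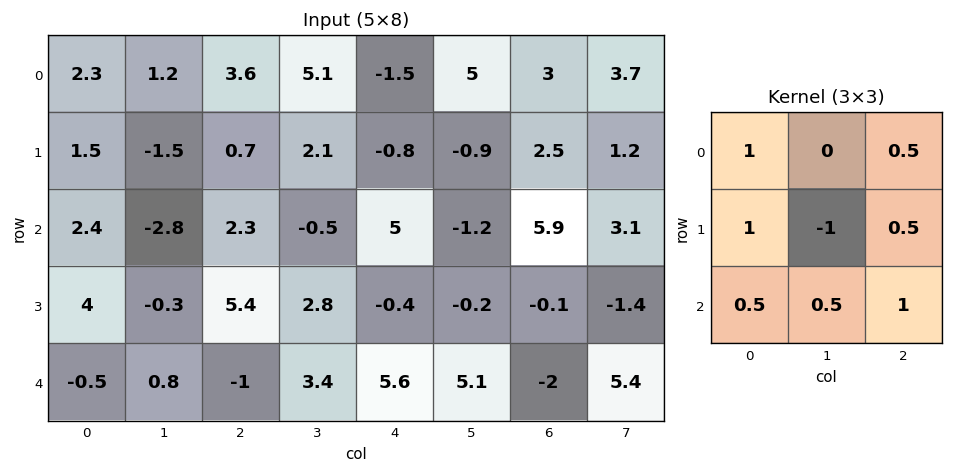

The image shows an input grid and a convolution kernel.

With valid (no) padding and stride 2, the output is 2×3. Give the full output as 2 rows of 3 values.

Output[0,0]: The receptive field on the input at this output position is [2.3 1.2 3.6 / 1.5 -1.5 0.7 / 2.4 -2.8 2.3]. Elementwise product with the kernel and sum: 2.3·1 + 3.6·0.5 + 1.5·1 + -1.5·-1 + 0.7·0.5 + 2.4·0.5 + -2.8·0.5 + 2.3·1.

9.55 6.95 9.15
9.7 14 11.05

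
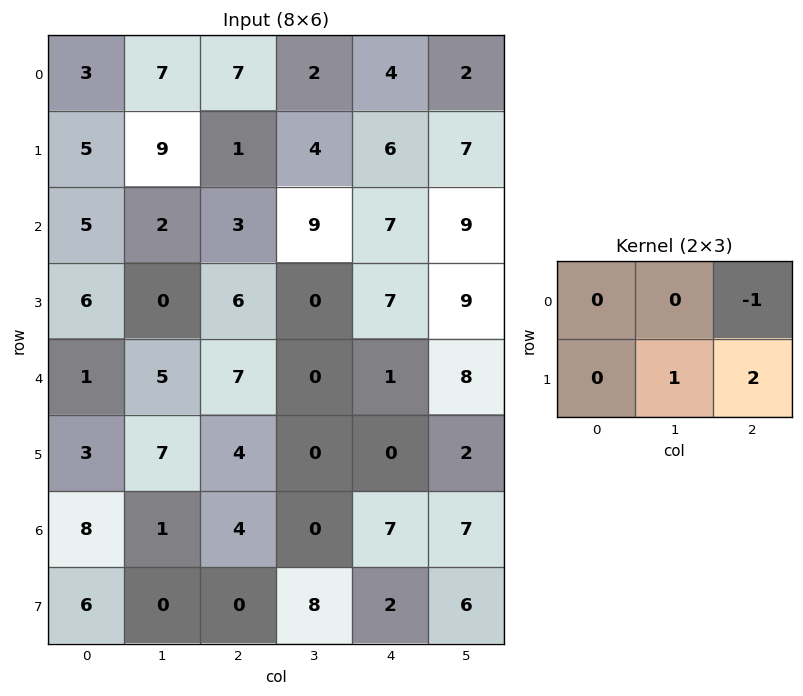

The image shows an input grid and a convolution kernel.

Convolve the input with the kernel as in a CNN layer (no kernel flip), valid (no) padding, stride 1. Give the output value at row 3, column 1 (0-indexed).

7

The receptive field on the input at this output position is [0 6 0 / 5 7 0]. Elementwise product with the kernel and sum: 0·-1 + 7·1 + 0·2.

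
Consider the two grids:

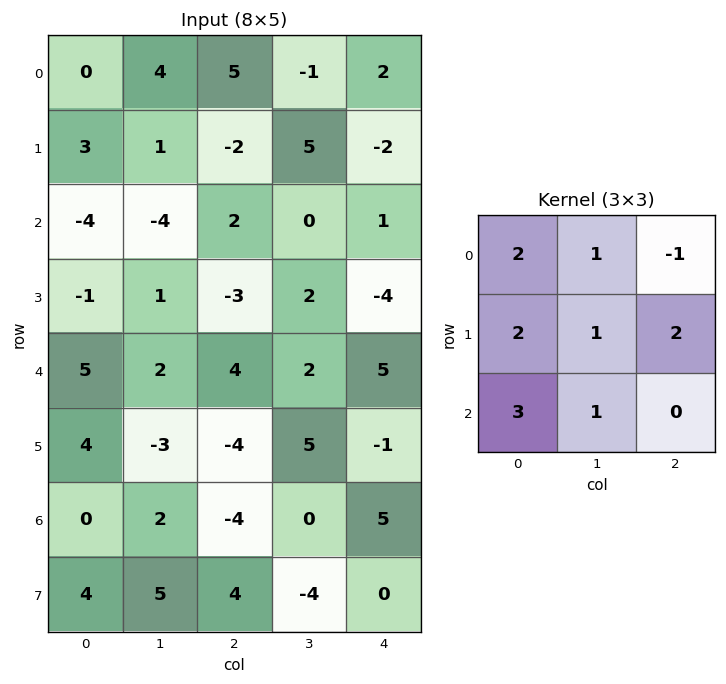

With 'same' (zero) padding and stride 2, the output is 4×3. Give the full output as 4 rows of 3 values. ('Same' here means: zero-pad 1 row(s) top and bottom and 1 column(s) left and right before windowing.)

Output[0,0]: The receptive field on the zero-padded input at this output position is [0 0 0 / 0 0 4 / 0 3 1]. Elementwise product with the kernel and sum: 0·2 + 0·1 + 0·-1 + 0·2 + 0·1 + 4·2 + 0·3 + 3·1.

11 12 13
-11 -11 11
11 -4 23
15 4 2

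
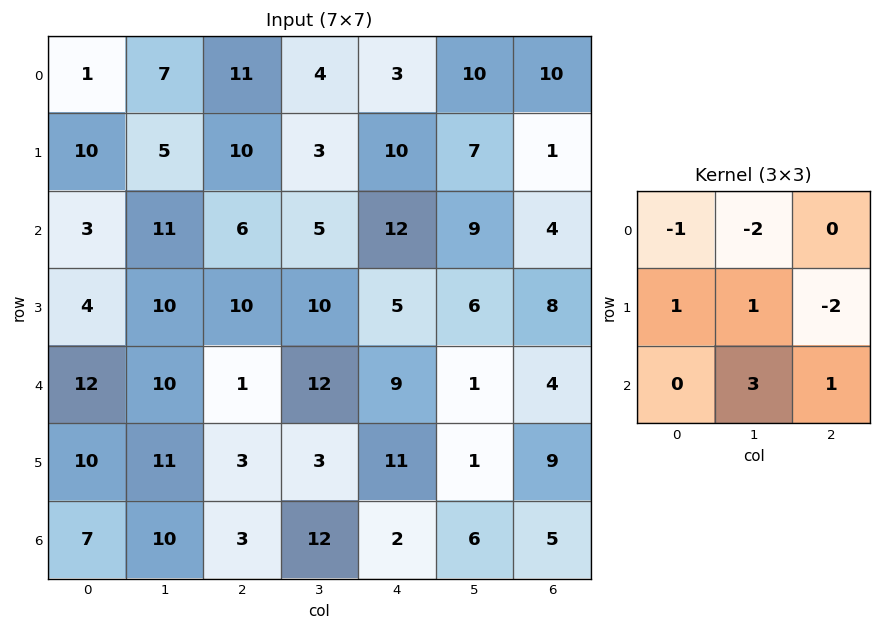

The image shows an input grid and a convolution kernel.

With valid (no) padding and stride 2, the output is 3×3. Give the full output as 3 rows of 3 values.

Output[0,0]: The receptive field on the input at this output position is [1 7 11 / 10 5 10 / 3 11 6]. Elementwise product with the kernel and sum: 1·-1 + 7·-2 + 10·1 + 5·1 + 10·-2 + 11·3 + 6·1.
Output[0,1]: The receptive field on the input at this output position is [11 4 3 / 10 3 10 / 6 5 12]. Elementwise product with the kernel and sum: 11·-1 + 4·-2 + 10·1 + 3·1 + 10·-2 + 5·3 + 12·1.

19 1 23
0 39 -28
16 -3 6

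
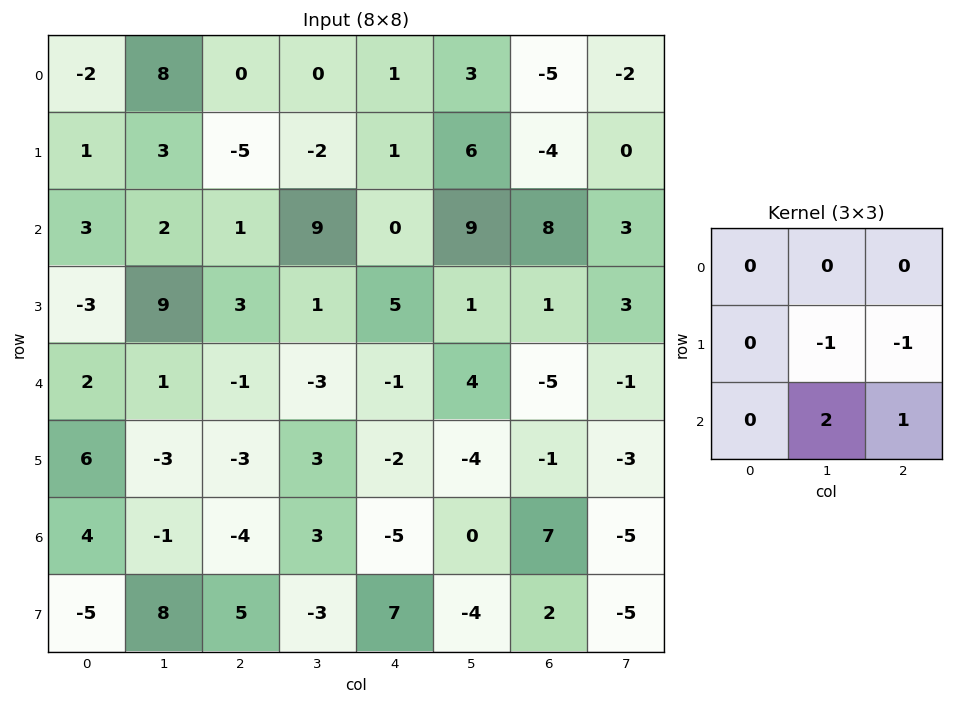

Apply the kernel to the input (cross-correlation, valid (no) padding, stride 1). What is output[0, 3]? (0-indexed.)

2

The receptive field on the input at this output position is [0 1 3 / -2 1 6 / 9 0 9]. Elementwise product with the kernel and sum: 1·-1 + 6·-1 + 0·2 + 9·1.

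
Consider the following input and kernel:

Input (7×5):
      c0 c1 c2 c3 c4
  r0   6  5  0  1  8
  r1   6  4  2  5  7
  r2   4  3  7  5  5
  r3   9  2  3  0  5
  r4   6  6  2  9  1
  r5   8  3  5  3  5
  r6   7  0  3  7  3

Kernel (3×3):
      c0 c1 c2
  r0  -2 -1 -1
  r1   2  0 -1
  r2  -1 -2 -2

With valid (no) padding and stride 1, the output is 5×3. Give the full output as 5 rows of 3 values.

Output[0,0]: The receptive field on the input at this output position is [6 5 0 / 6 4 2 / 4 3 7]. Elementwise product with the kernel and sum: 6·-2 + 5·-1 + 0·-1 + 6·2 + 2·-1 + 4·-1 + 3·-2 + 7·-2.

-31 -35 -39
-36 -22 -20
-25 -42 -45
-37 -23 -29
-22 -40 -32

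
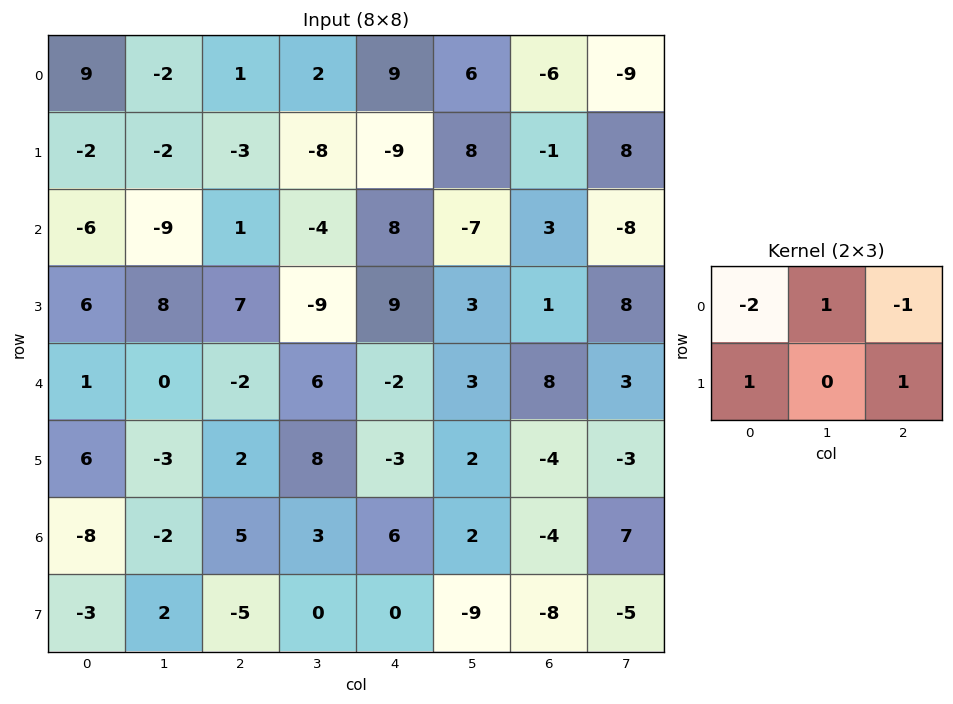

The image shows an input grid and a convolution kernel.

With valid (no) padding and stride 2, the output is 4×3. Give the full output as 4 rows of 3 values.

-26 -21 -16
15 2 -16
8 11 -8
1 -18 -14

Output[0,0]: The receptive field on the input at this output position is [9 -2 1 / -2 -2 -3]. Elementwise product with the kernel and sum: 9·-2 + -2·1 + 1·-1 + -2·1 + -3·1.
Output[0,1]: The receptive field on the input at this output position is [1 2 9 / -3 -8 -9]. Elementwise product with the kernel and sum: 1·-2 + 2·1 + 9·-1 + -3·1 + -9·1.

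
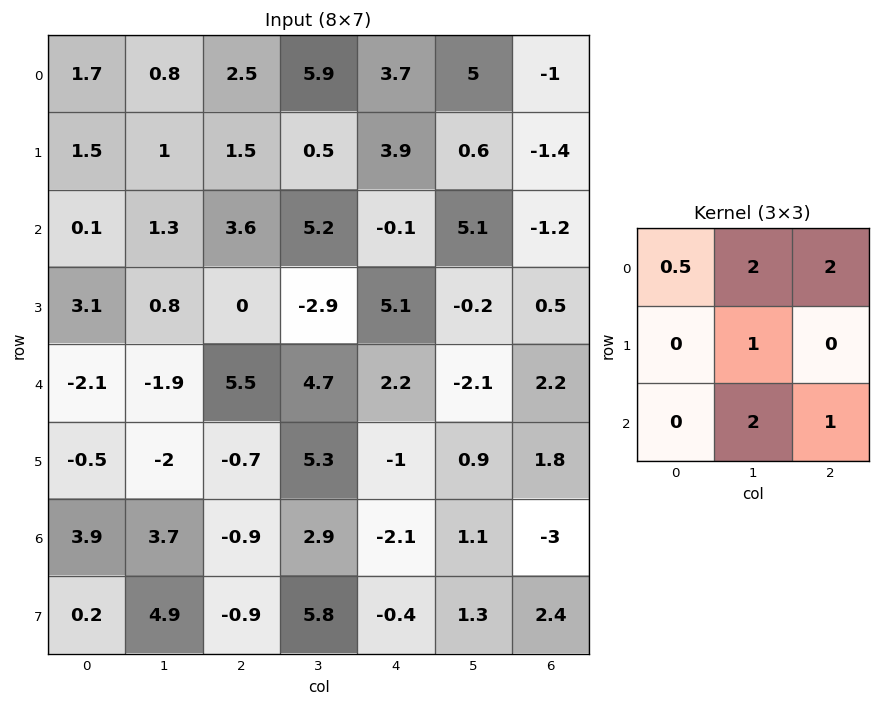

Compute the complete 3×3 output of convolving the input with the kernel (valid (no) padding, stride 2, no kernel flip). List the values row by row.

Output[0,0]: The receptive field on the input at this output position is [1.7 0.8 2.5 / 1.5 1 1.5 / 0.1 1.3 3.6]. Elementwise product with the kernel and sum: 1.7·0.5 + 0.8·2 + 2.5·2 + 1·1 + 1.3·2 + 3.6·1.

14.65 31.25 19.45
12.35 20.7 5.55
10.65 25.55 1.4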